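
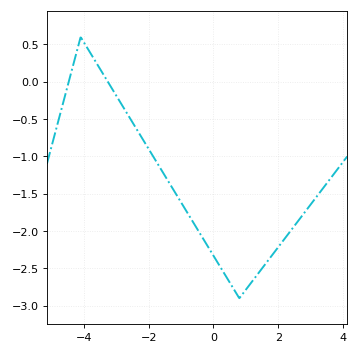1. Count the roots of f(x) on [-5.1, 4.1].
2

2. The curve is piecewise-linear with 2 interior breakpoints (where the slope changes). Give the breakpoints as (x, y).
(-4.1, 0.6); (0.8, -2.9)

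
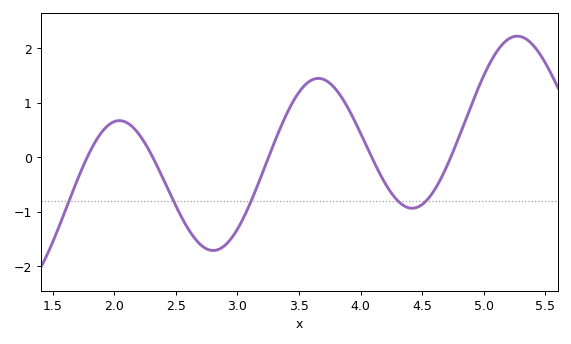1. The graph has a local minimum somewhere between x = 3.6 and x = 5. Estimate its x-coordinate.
4.42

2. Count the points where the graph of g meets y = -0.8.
5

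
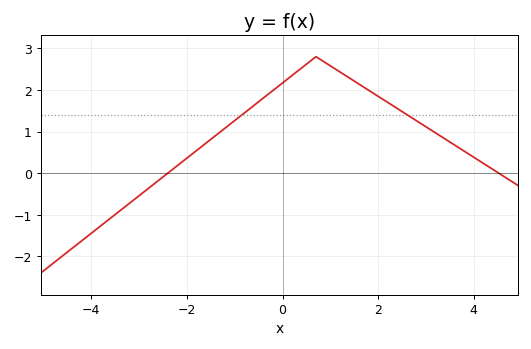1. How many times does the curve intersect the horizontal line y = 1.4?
2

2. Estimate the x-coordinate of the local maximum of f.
0.8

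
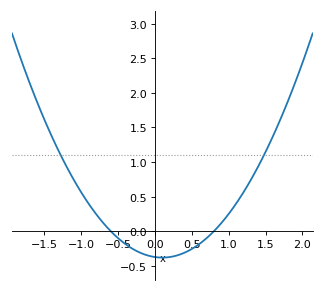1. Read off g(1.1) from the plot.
0.398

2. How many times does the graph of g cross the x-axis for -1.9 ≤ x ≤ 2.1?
2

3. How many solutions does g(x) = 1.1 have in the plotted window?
2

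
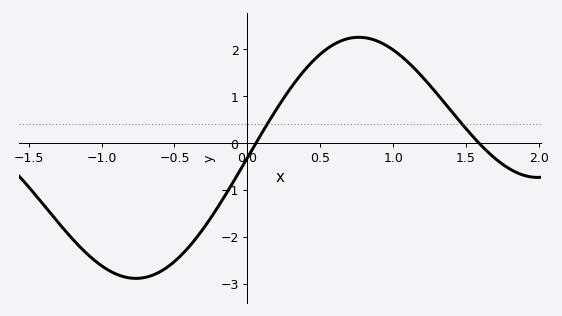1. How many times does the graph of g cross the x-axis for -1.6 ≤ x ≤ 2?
2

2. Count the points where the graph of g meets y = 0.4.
2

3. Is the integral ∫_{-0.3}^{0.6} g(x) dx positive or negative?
positive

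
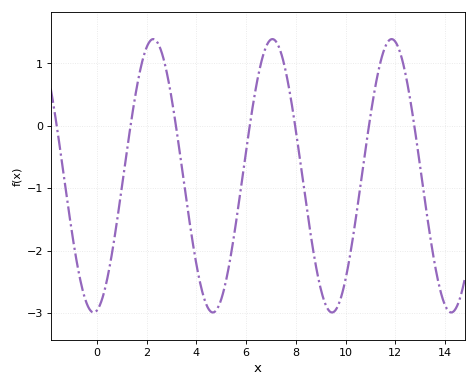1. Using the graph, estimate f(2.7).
1.04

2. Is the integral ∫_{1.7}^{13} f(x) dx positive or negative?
negative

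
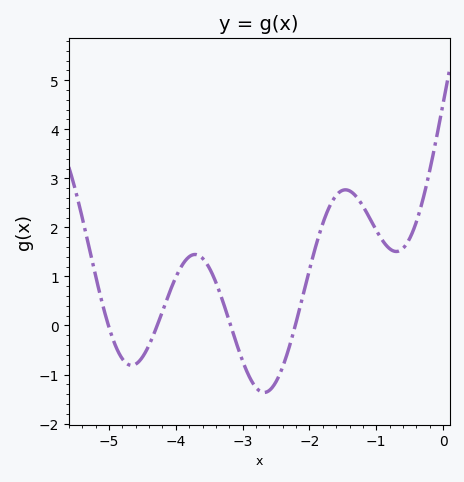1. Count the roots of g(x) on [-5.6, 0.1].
4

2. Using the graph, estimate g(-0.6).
1.6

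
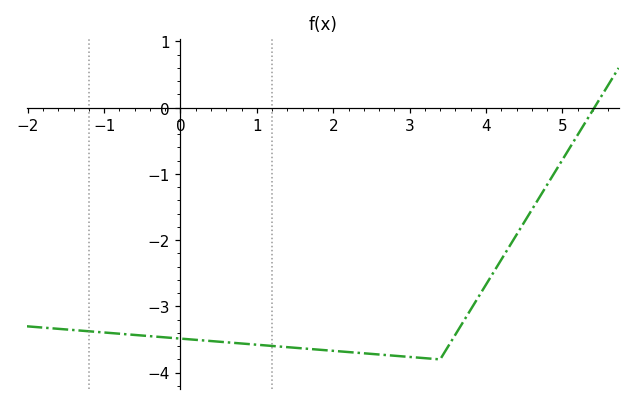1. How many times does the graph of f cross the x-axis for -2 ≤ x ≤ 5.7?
1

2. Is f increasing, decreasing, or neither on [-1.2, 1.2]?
decreasing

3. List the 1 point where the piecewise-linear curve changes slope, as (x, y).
(3.4, -3.8)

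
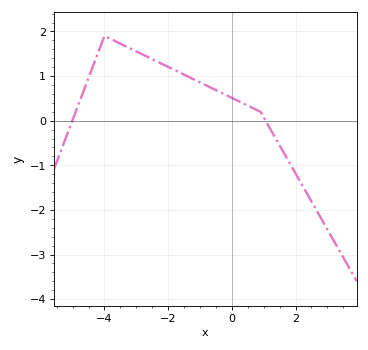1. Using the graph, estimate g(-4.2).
1.52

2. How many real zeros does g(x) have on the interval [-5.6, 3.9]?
2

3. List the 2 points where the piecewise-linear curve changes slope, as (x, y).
(-4, 1.9); (0.9, 0.2)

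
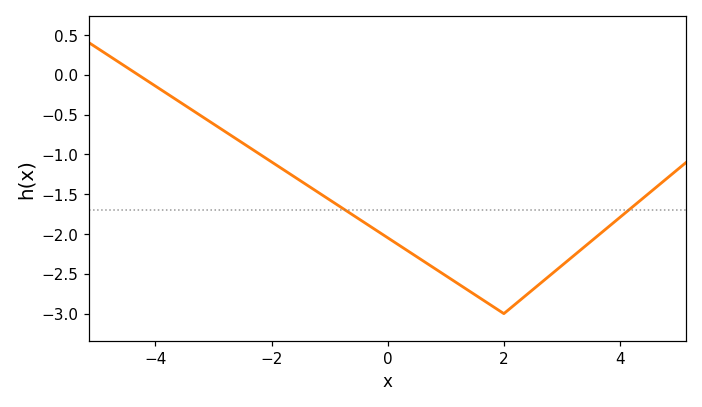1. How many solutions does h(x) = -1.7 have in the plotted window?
2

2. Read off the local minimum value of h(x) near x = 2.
-3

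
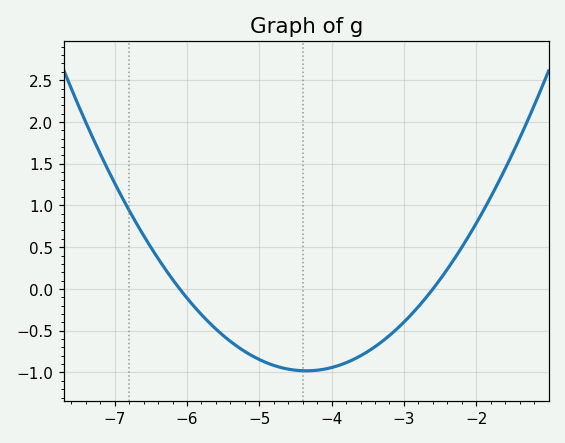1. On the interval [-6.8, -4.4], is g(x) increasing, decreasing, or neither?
decreasing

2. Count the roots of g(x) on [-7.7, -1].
2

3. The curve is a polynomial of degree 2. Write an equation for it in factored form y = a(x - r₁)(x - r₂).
y = 0.32(x + 6.1)(x + 2.6)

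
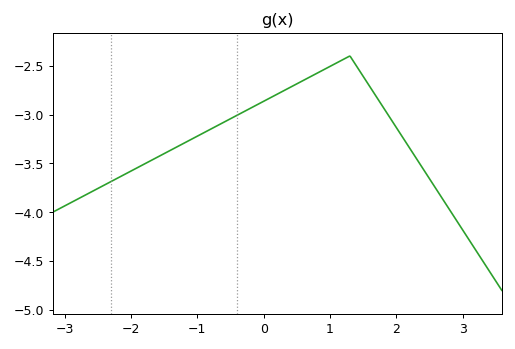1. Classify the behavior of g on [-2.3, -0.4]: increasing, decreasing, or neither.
increasing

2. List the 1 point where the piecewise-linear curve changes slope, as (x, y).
(1.3, -2.4)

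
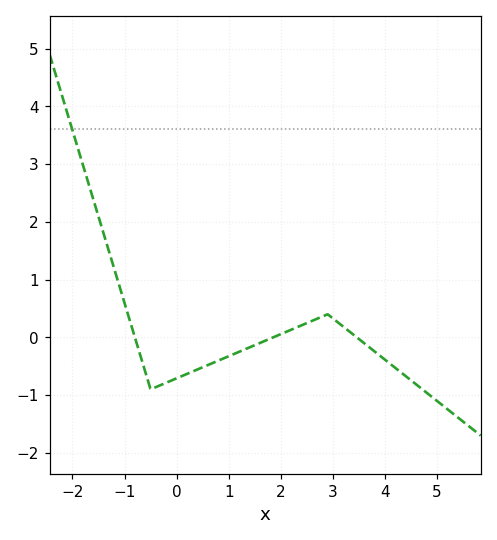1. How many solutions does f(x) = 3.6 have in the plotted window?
1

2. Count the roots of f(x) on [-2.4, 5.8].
3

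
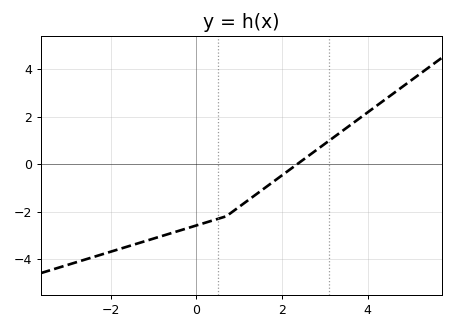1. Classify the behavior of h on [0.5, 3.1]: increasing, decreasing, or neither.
increasing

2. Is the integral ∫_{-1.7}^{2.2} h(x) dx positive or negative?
negative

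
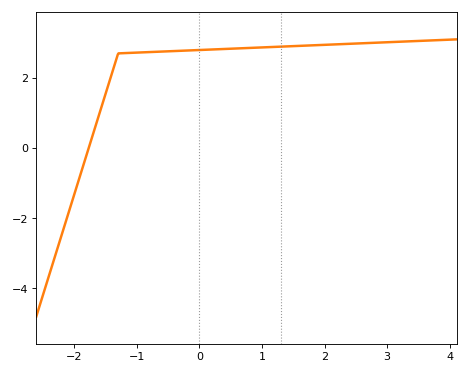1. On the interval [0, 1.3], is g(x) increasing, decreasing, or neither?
increasing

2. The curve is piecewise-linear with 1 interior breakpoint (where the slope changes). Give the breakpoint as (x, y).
(-1.3, 2.7)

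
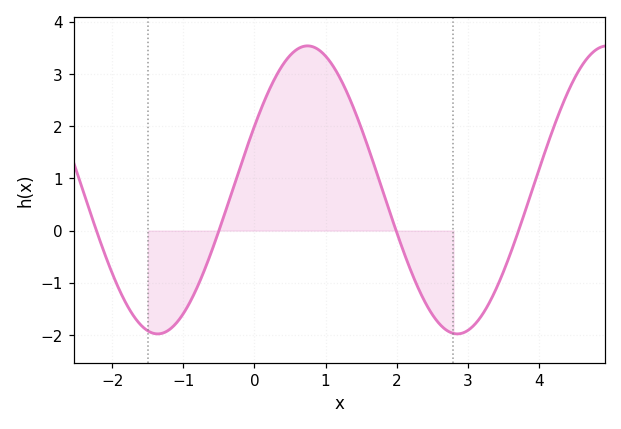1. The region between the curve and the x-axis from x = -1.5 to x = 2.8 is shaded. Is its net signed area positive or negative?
positive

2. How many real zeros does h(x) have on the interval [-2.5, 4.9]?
4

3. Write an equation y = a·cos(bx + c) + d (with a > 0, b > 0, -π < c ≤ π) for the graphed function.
y = 2.76cos(1.5x - 1.1) + 0.78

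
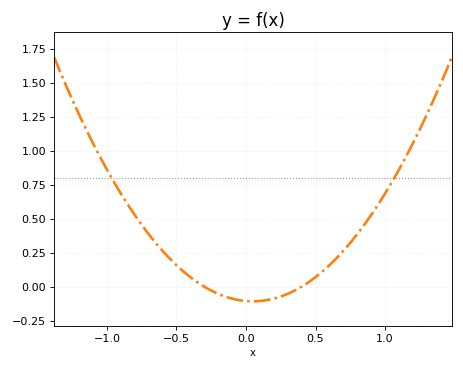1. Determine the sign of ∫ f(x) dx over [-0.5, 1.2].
positive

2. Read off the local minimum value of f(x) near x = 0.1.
-0.108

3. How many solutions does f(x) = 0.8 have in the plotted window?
2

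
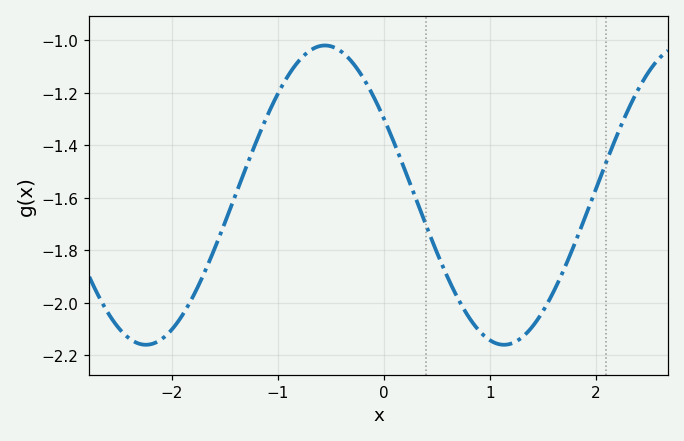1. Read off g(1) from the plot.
-2.14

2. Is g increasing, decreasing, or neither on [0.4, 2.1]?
neither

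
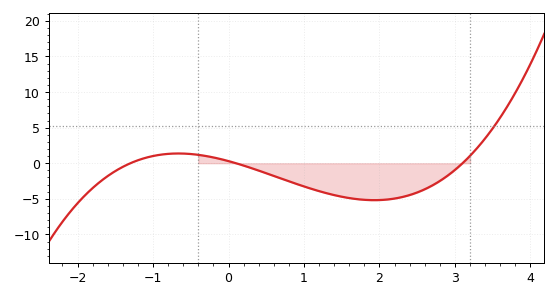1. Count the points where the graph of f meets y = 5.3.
1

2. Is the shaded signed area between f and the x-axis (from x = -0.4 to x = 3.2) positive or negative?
negative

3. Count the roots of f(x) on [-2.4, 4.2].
3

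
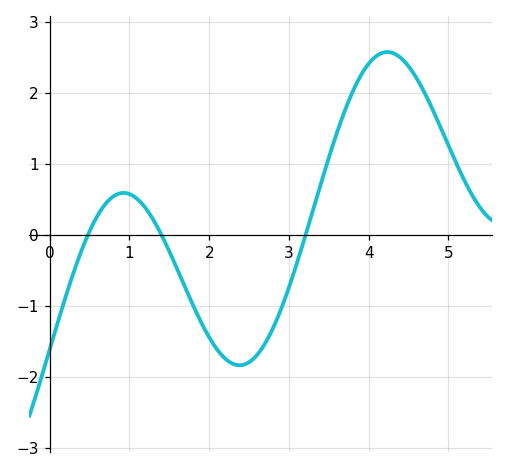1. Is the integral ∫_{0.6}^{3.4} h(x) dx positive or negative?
negative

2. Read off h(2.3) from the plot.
-1.8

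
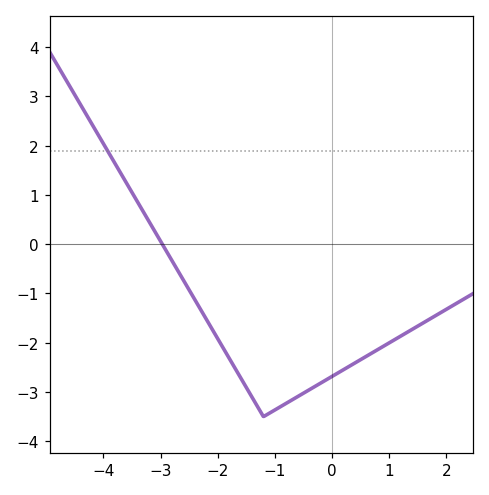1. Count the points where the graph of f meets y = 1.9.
1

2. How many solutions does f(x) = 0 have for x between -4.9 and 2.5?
1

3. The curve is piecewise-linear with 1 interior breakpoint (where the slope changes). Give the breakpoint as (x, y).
(-1.2, -3.5)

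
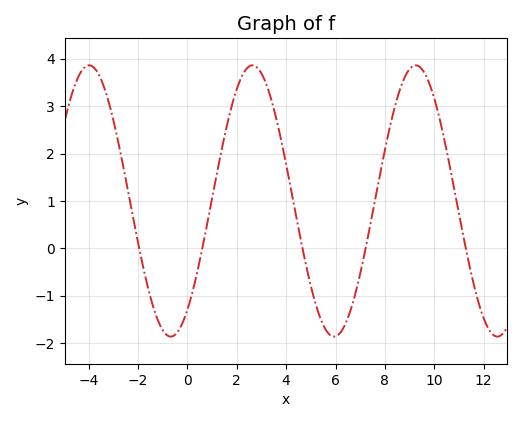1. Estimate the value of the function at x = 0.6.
-0.012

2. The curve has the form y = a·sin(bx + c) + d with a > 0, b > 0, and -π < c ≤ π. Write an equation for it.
y = 2.86sin(0.95x - 0.932) + 1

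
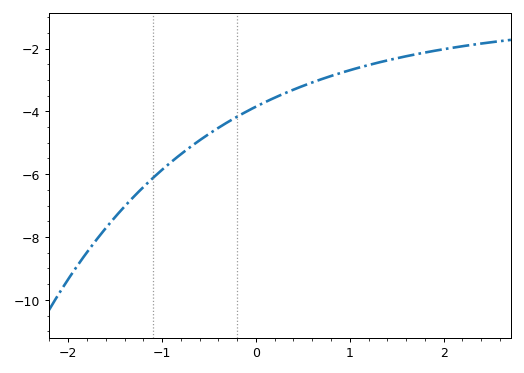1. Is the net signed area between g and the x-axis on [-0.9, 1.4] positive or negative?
negative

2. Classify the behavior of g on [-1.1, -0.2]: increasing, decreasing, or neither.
increasing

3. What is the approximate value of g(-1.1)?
-6.2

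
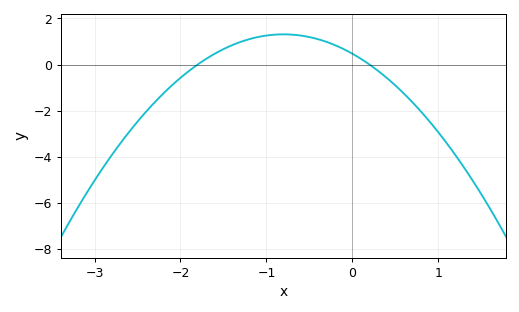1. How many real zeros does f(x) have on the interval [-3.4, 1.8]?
2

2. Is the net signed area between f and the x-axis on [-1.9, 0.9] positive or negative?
positive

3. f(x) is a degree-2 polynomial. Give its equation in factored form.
y = -1.31(x + 1.8)(x - 0.2)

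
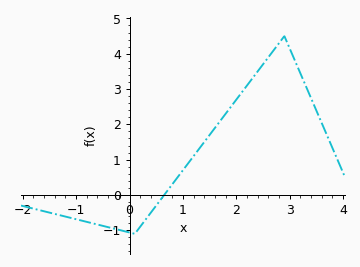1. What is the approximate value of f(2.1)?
2.9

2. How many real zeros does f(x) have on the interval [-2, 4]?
1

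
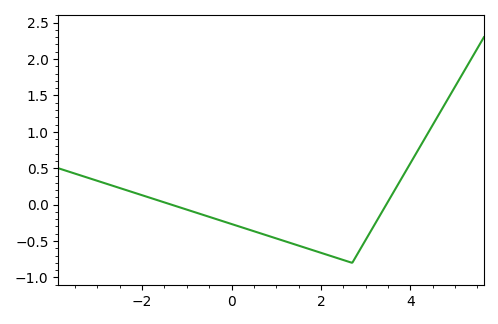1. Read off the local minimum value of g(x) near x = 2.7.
-0.8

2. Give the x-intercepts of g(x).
-1.4, 3.4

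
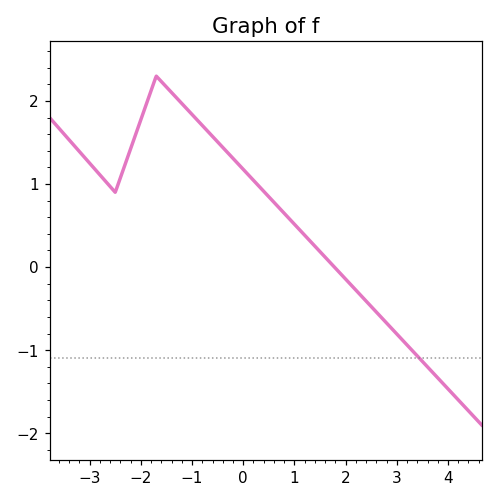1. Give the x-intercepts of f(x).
1.8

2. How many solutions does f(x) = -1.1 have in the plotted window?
1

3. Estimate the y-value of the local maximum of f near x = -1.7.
2.3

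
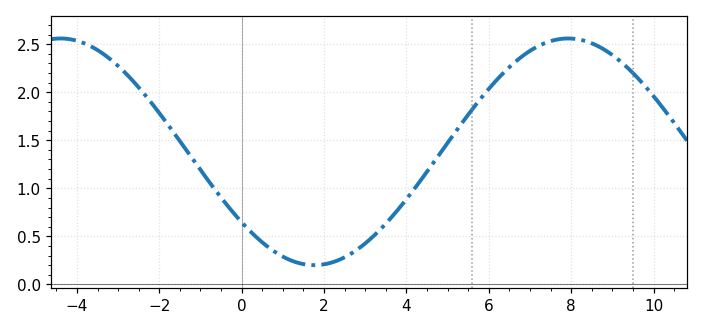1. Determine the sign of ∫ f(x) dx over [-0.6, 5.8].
positive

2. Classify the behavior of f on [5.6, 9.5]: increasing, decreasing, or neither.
neither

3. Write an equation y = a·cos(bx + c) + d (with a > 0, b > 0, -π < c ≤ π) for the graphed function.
y = 1.18cos(0.51x + 2.24) + 1.38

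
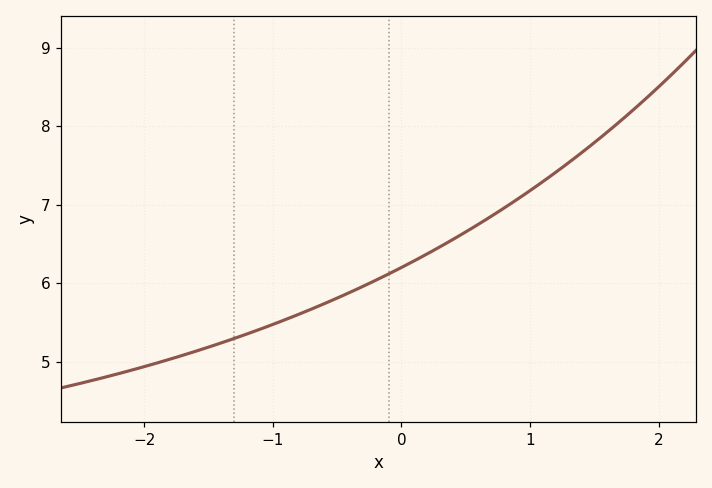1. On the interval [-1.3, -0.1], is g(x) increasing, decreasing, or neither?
increasing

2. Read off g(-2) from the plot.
4.9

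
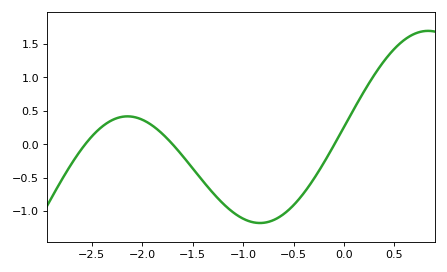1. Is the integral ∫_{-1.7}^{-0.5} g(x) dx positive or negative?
negative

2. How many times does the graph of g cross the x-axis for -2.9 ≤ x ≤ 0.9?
3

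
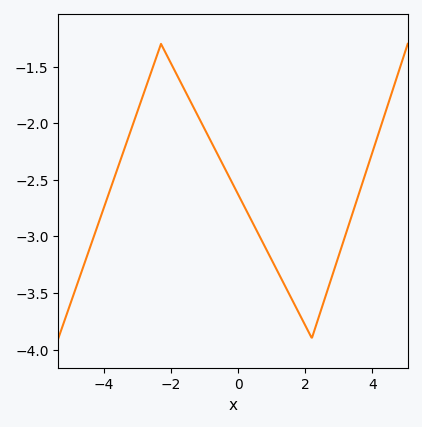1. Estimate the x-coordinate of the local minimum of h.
2.2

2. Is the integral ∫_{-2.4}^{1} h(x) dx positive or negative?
negative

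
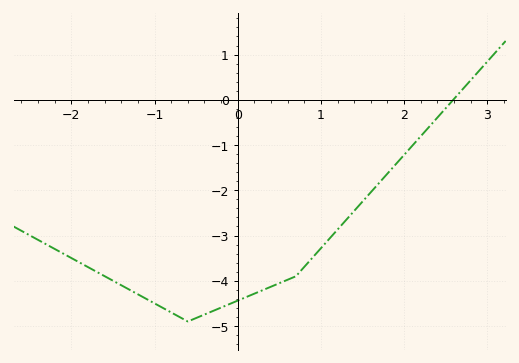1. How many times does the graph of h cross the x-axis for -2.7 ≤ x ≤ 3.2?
1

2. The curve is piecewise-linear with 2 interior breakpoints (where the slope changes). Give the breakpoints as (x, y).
(-0.6, -4.9); (0.7, -3.9)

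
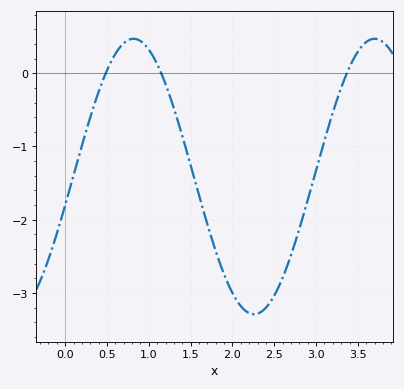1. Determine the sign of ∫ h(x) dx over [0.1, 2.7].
negative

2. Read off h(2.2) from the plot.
-3.27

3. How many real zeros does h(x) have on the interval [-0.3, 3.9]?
3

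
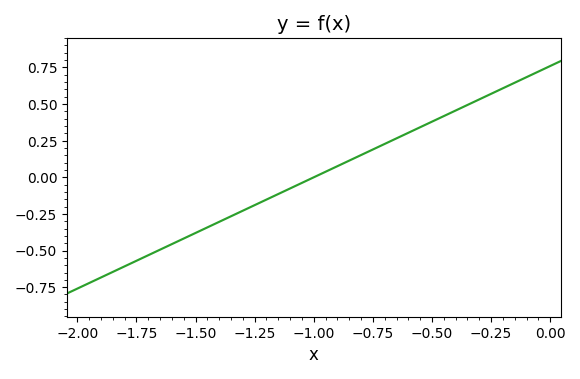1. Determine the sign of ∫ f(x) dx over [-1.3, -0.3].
positive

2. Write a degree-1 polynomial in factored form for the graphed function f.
y = 0.76(x + 1)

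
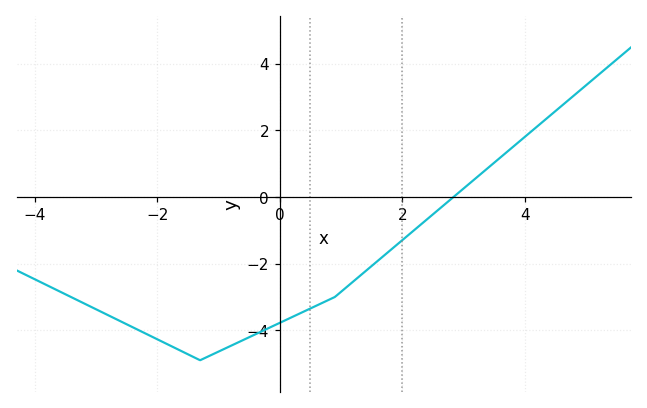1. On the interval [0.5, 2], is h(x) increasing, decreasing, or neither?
increasing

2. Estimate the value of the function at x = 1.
-2.84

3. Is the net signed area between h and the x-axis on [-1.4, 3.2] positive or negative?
negative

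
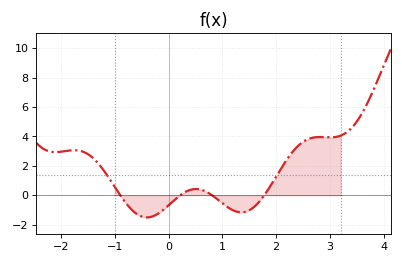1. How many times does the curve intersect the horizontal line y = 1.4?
2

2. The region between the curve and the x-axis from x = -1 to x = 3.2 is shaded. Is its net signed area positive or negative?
positive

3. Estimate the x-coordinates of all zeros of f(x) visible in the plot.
-0.9, 0.2, 0.8, 1.8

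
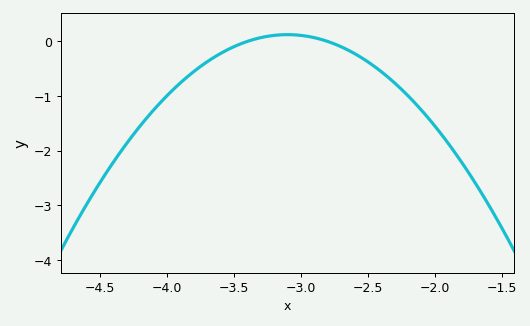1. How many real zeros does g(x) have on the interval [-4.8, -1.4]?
2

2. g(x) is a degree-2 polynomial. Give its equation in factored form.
y = -1.38(x + 3.4)(x + 2.8)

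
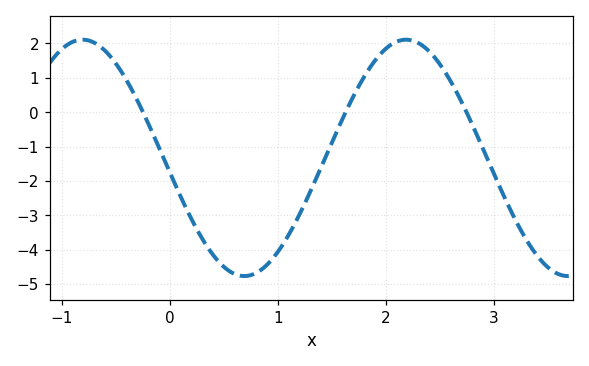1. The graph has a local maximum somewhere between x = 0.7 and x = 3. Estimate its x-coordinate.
2.2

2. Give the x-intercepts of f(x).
-0.2, 1.6, 2.7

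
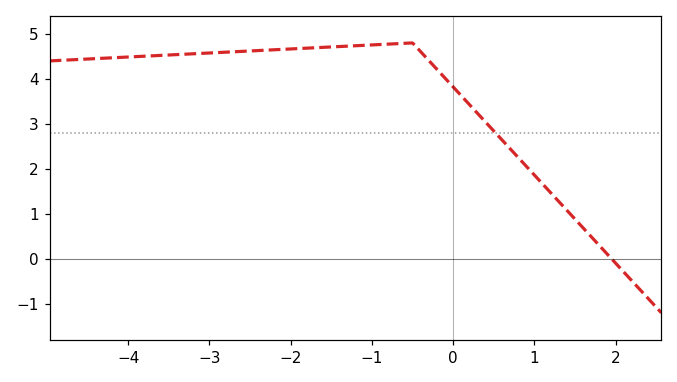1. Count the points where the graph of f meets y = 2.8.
1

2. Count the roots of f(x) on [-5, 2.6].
1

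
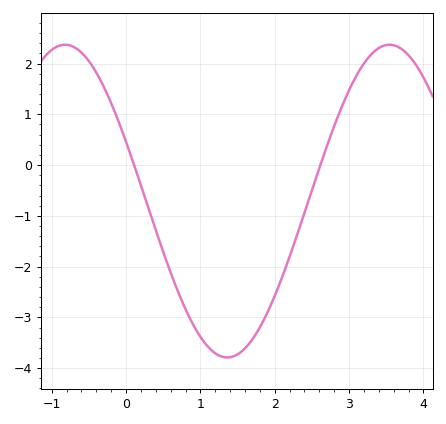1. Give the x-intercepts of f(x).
0.1, 2.6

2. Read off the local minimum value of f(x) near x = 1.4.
-3.8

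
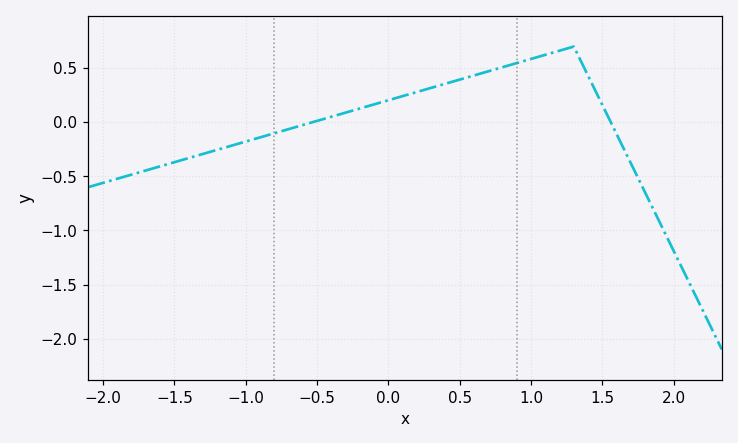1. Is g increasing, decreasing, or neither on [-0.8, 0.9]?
increasing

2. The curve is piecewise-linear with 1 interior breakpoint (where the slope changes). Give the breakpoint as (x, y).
(1.3, 0.7)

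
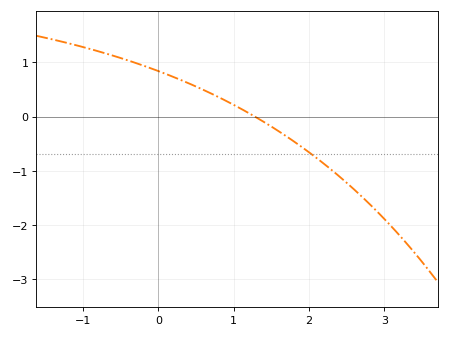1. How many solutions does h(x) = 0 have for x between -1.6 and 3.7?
1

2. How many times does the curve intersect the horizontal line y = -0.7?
1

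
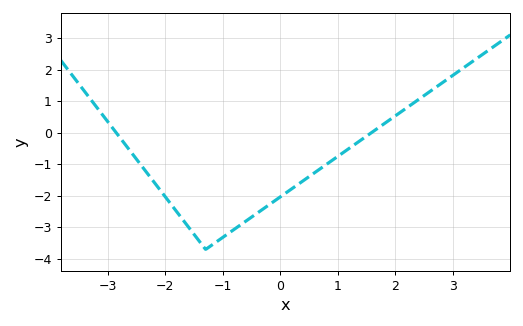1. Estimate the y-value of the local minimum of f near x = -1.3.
-3.7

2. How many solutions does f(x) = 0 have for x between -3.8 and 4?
2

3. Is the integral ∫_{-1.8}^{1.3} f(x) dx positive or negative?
negative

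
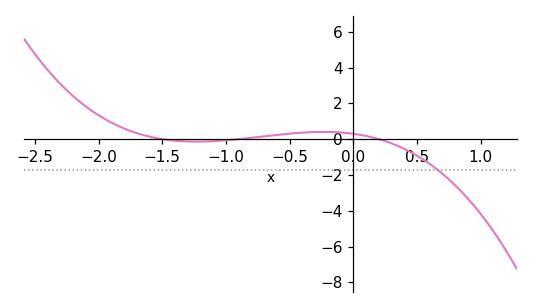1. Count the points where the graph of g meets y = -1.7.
1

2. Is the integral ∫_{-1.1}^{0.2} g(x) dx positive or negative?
positive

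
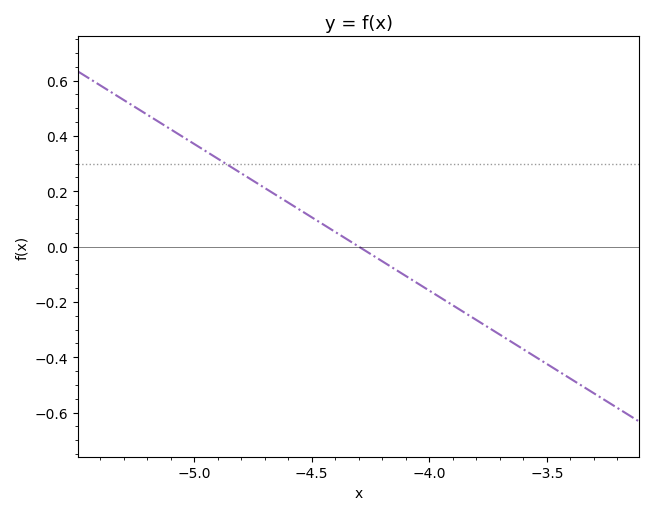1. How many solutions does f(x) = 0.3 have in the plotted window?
1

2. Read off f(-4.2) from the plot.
-0.06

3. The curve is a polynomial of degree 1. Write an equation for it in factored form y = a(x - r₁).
y = -0.53(x + 4.3)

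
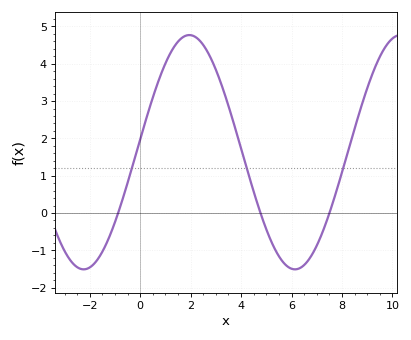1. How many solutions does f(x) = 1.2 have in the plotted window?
3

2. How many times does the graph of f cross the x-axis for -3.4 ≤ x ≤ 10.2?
3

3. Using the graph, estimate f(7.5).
0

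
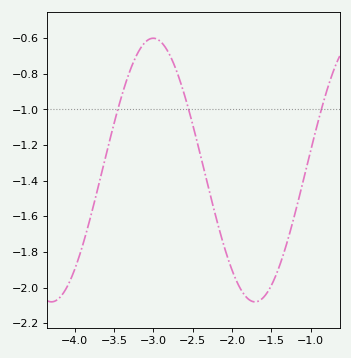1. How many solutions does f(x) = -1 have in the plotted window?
3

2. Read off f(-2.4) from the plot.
-1.26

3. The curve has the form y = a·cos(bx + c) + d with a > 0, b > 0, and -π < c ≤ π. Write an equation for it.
y = 0.74cos(2.43x + 1.01) - 1.34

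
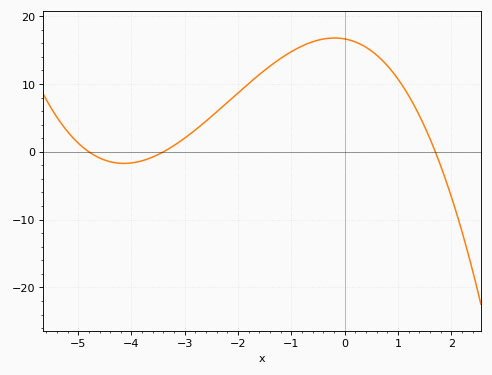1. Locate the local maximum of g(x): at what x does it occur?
-0.2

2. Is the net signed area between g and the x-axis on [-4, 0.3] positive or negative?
positive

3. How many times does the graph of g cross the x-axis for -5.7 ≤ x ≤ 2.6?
3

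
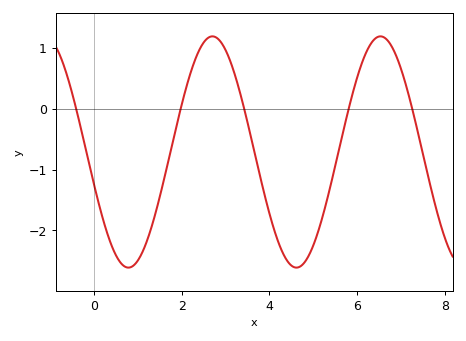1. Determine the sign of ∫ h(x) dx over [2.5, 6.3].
negative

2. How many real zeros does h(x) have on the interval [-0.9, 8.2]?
5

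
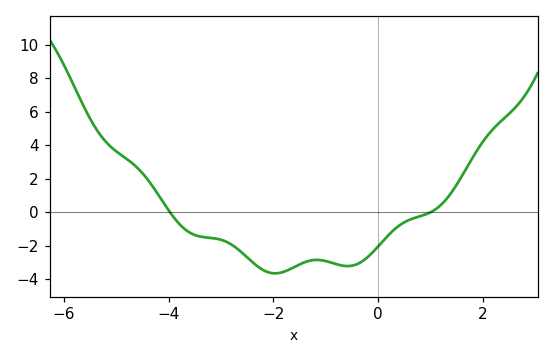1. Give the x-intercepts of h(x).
-4, 1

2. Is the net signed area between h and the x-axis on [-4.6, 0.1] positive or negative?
negative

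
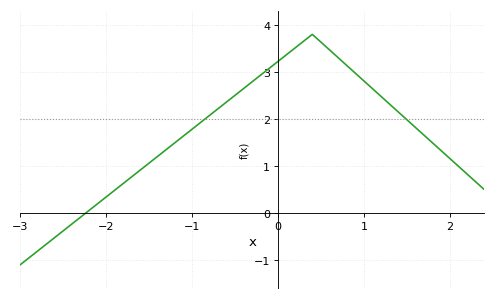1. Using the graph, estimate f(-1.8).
0.632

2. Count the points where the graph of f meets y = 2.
2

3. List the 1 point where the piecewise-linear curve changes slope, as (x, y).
(0.4, 3.8)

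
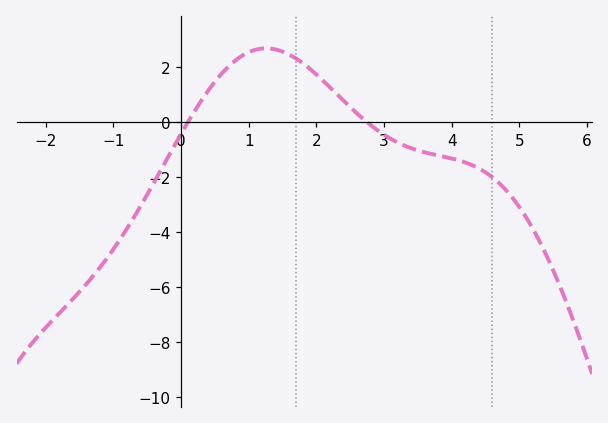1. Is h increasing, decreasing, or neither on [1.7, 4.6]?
decreasing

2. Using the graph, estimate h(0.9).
2.4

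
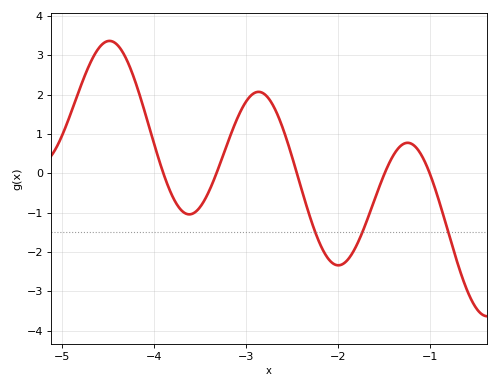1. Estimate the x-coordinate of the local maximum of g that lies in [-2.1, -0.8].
-1.2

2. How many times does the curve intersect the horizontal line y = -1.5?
3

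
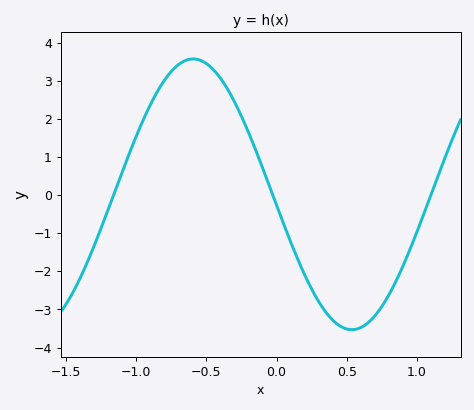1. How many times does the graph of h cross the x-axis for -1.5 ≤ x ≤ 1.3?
3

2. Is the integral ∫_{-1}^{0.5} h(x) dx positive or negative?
positive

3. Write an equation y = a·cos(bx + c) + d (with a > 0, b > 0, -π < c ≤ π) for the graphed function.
y = 3.55cos(2.78x + 1.65) + 0.02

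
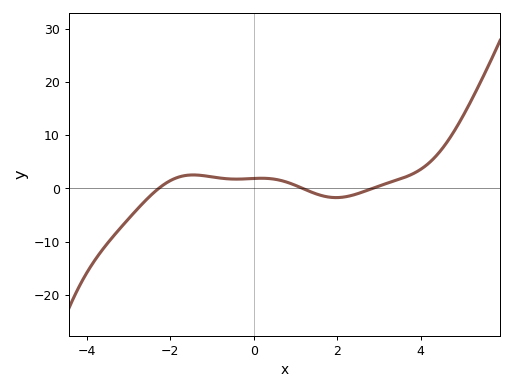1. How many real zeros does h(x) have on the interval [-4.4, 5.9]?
3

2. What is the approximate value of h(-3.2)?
-7.47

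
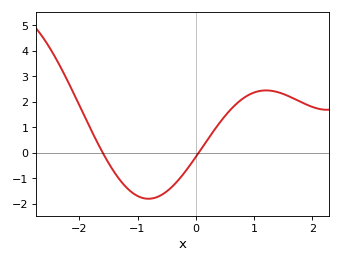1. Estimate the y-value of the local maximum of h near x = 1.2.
2.45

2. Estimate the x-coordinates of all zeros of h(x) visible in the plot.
-1.6, 0.048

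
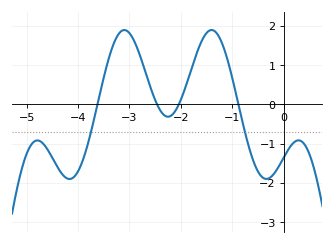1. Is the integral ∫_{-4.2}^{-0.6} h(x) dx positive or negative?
positive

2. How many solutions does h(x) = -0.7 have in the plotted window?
2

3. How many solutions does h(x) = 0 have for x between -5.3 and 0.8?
4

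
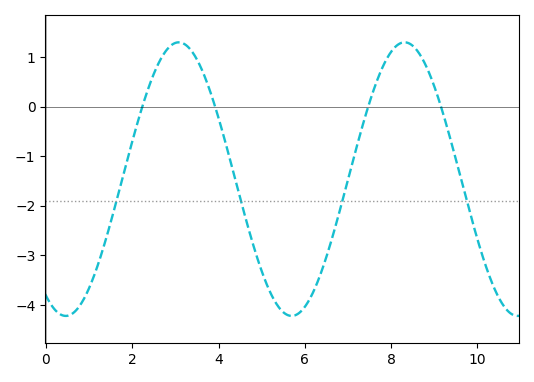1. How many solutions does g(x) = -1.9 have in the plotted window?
4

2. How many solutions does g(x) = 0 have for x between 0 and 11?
4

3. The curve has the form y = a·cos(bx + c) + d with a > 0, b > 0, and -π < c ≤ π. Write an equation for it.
y = 2.76cos(1.2x + 2.59) - 1.46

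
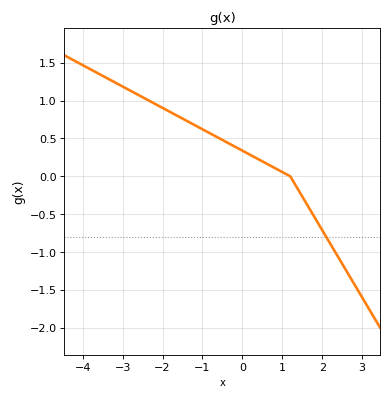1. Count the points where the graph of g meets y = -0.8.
1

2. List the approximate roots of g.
1.2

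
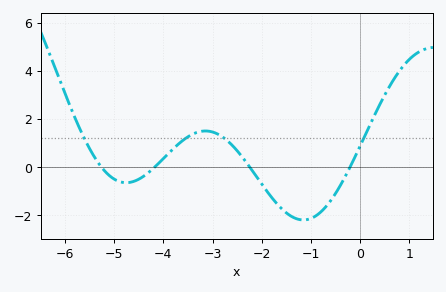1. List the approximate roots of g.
-5.26, -4.17, -2.24, -0.206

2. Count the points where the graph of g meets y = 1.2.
4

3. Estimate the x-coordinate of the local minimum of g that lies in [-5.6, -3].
-4.76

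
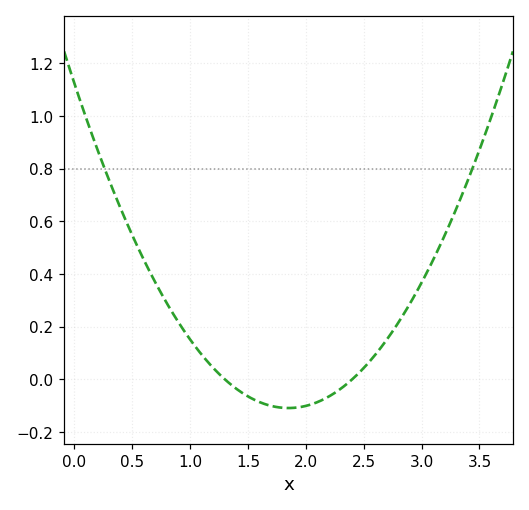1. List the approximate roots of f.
1.3, 2.4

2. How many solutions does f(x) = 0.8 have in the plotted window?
2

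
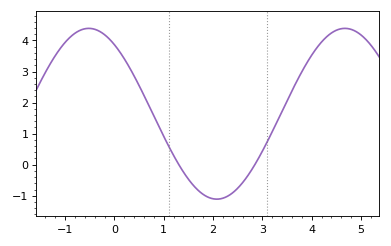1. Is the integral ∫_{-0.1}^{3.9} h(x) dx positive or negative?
positive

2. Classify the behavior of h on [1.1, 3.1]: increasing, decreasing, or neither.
neither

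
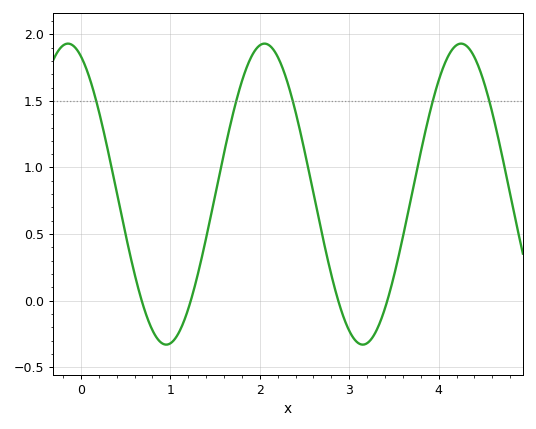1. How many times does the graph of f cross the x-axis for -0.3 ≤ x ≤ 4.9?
4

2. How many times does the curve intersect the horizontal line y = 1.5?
5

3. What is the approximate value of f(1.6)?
1.1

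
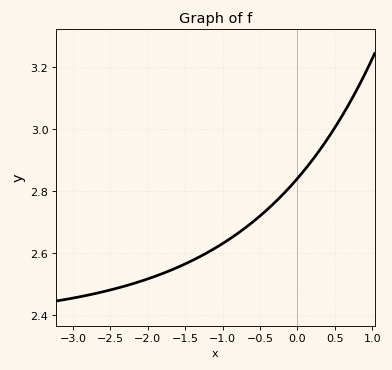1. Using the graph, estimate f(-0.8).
2.66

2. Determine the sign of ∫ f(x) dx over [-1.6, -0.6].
positive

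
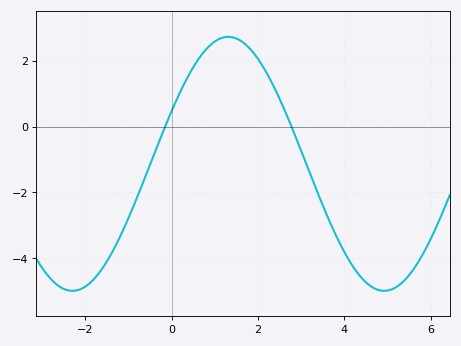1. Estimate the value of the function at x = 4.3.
-4.44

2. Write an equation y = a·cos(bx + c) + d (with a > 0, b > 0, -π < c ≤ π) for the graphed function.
y = 3.86cos(0.87x - 1.14) - 1.13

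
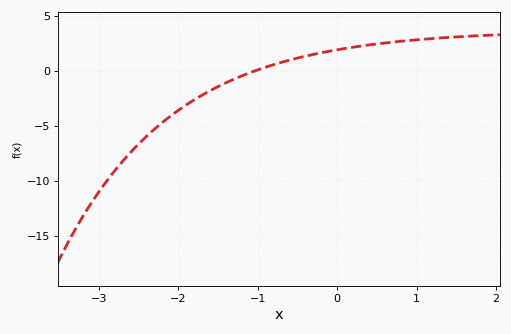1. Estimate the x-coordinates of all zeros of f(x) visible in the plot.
-1.04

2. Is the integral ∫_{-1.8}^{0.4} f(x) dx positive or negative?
positive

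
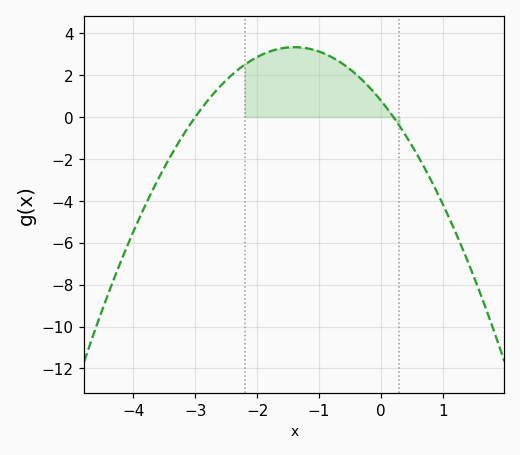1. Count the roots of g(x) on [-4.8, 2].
2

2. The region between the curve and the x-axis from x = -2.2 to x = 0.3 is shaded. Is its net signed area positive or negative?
positive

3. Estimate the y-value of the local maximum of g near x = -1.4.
3.4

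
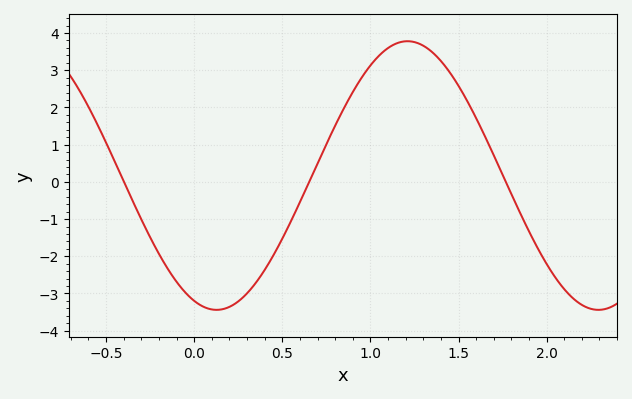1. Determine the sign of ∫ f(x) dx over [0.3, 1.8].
positive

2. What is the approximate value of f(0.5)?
-1.53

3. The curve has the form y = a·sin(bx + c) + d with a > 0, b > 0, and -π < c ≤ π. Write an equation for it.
y = 3.61sin(2.9x - 1.94) + 0.17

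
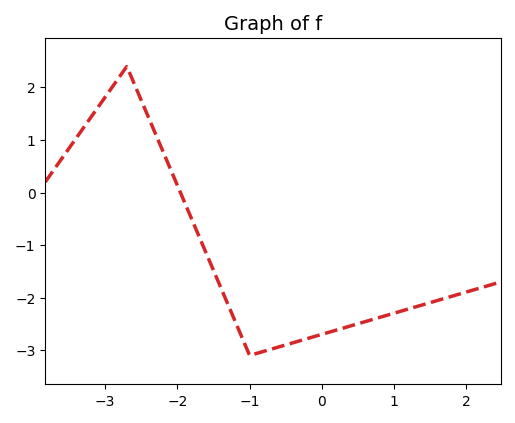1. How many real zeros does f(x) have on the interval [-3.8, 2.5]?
1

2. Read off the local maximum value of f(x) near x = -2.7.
2.4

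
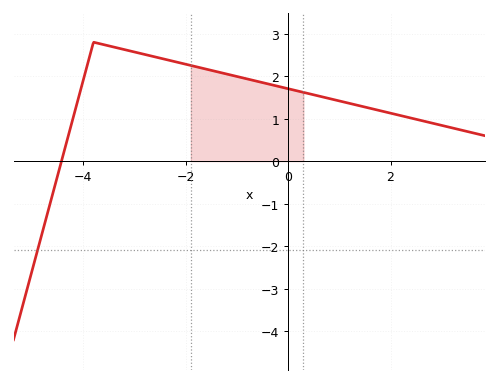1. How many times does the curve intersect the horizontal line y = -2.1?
1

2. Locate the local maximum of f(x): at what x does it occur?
-3.8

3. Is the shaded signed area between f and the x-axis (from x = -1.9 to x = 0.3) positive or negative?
positive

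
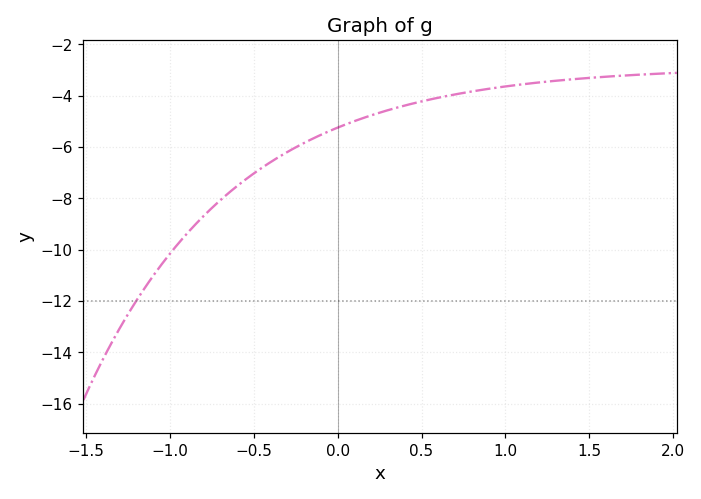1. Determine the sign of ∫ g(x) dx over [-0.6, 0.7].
negative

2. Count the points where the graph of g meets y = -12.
1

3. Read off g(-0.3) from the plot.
-6.2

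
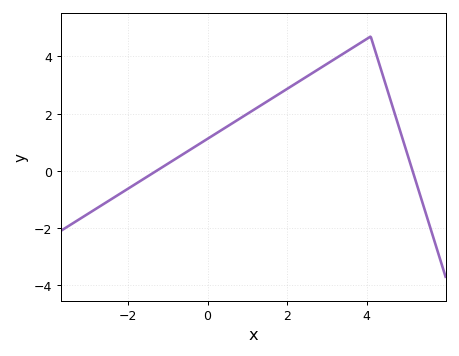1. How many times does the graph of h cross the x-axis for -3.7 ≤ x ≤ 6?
2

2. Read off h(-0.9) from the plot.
0.4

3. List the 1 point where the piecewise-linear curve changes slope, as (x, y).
(4.1, 4.7)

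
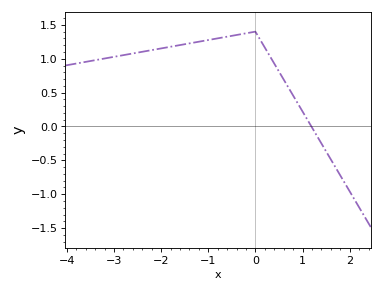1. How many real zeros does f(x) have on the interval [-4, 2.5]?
1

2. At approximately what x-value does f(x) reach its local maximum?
0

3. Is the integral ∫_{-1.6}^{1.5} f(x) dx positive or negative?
positive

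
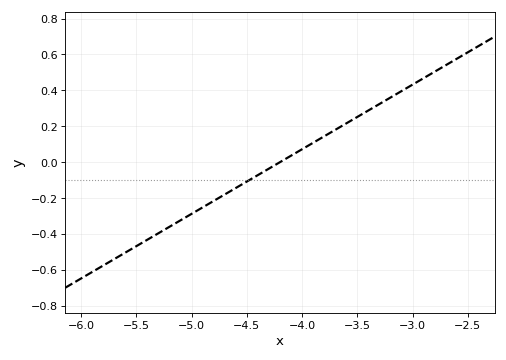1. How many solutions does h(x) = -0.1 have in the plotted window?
1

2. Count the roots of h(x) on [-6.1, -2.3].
1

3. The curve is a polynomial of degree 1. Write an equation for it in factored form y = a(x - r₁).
y = 0.36(x + 4.2)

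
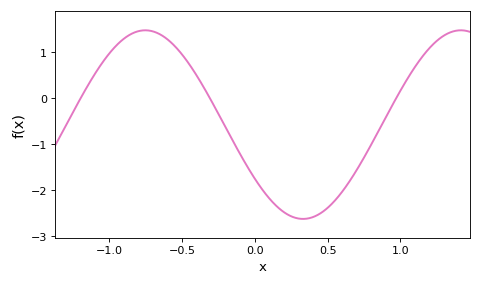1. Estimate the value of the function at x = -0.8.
1.46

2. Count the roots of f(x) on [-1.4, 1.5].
3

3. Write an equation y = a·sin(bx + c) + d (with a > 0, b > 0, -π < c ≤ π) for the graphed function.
y = 2.05sin(2.9x - 2.53) - 0.57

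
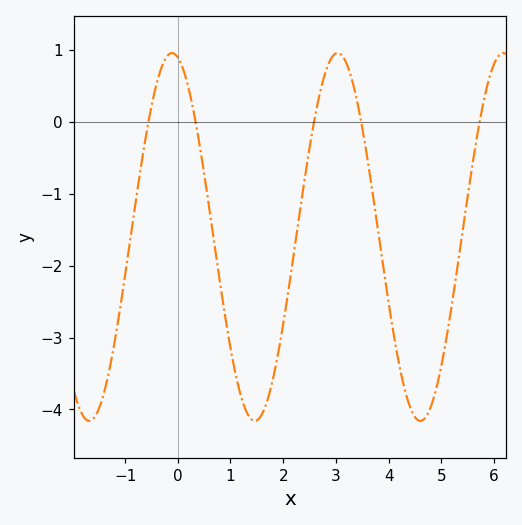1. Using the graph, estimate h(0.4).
-0.3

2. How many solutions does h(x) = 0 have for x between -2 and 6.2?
5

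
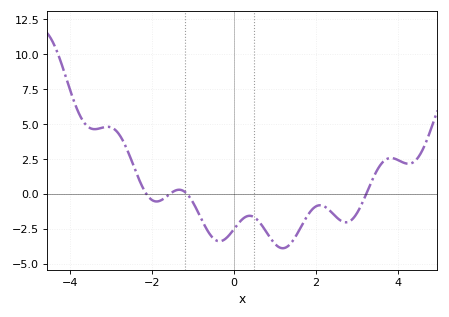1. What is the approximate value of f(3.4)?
1.14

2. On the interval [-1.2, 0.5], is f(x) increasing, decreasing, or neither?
neither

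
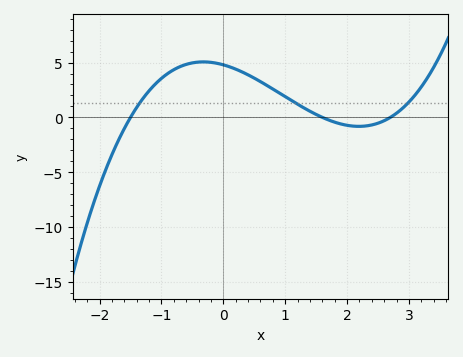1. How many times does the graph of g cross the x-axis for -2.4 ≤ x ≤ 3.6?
3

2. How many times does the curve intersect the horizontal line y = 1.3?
3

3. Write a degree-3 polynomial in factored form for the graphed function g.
y = 0.74(x + 1.5)(x - 1.6)(x - 2.7)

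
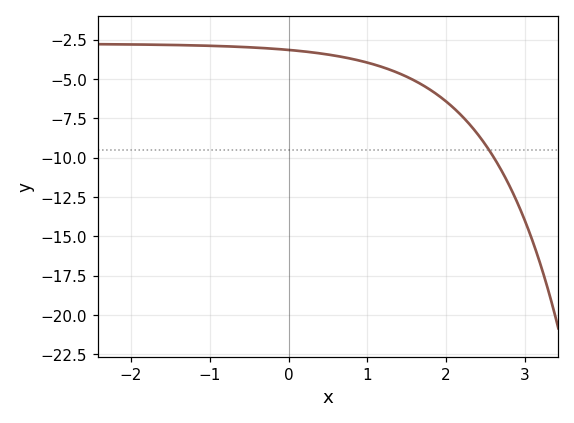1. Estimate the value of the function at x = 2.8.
-11.7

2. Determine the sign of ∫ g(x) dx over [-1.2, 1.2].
negative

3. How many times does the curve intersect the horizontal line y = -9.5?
1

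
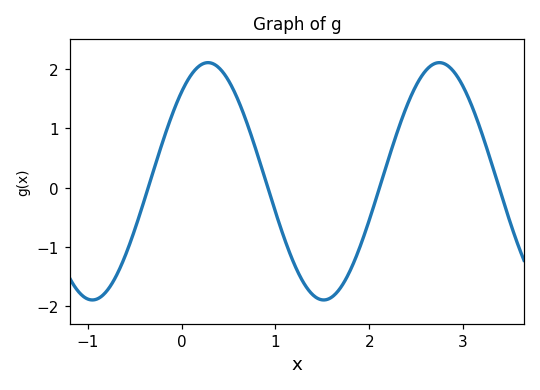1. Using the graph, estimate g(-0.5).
-0.712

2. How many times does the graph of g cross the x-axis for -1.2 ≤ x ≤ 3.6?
4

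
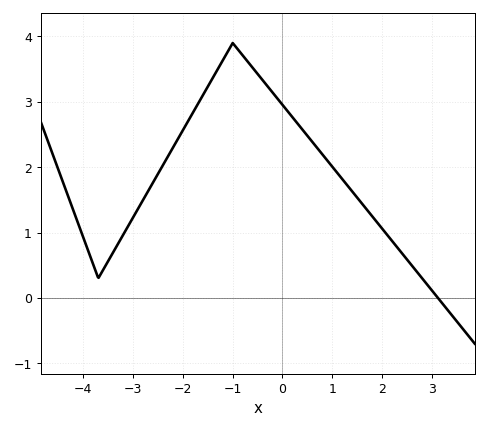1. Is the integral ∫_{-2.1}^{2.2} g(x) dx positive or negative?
positive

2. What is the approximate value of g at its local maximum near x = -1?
3.9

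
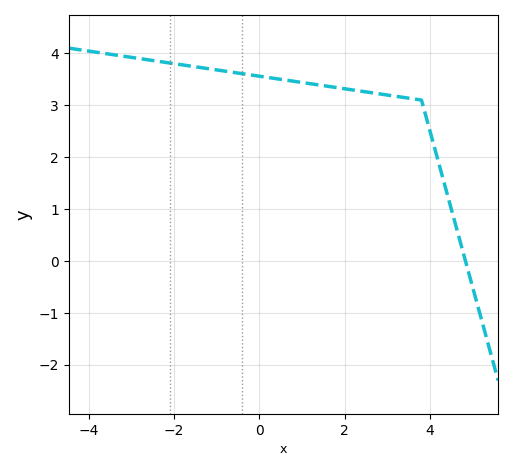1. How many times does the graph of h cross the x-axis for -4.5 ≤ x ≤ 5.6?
1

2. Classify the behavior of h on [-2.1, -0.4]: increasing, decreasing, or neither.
decreasing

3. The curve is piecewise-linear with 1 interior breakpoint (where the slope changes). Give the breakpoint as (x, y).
(3.8, 3.1)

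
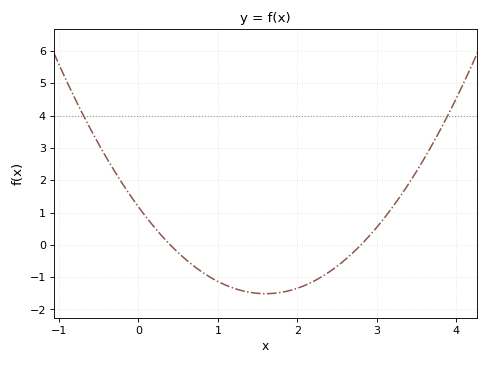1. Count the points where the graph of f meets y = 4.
2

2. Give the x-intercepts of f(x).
0.4, 2.8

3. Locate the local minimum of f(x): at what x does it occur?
1.6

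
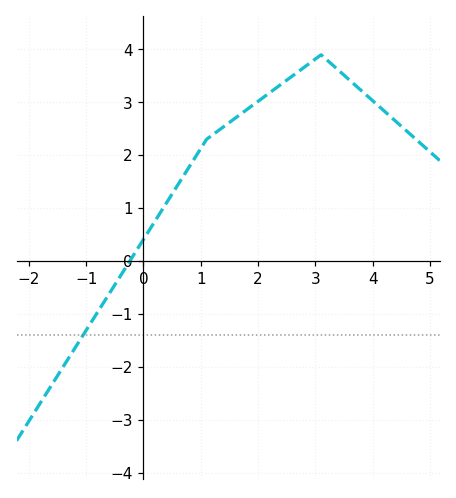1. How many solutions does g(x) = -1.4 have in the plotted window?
1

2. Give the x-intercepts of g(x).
-0.237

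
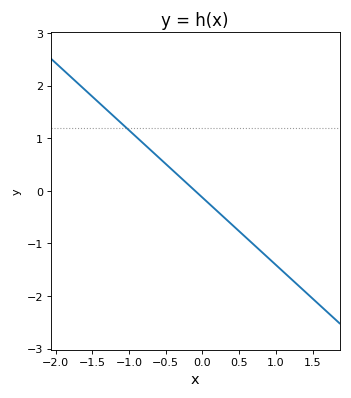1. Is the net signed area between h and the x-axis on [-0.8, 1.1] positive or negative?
negative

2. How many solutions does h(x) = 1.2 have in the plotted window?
1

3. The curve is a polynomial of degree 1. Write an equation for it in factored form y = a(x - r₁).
y = -1.28(x + 0.1)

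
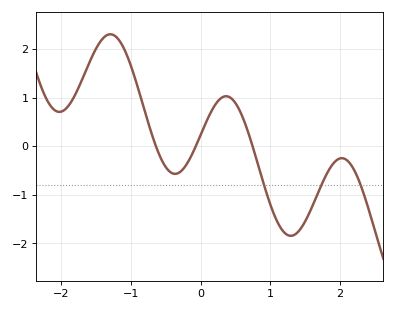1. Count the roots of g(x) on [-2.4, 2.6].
3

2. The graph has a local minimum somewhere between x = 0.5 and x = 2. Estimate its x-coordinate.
1.29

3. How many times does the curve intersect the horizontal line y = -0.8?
3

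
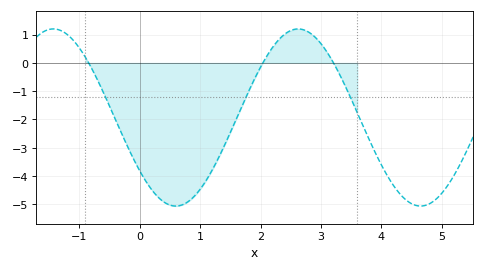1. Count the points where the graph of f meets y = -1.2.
3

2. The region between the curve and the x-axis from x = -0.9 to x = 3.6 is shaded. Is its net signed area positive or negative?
negative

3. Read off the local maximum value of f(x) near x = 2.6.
1.2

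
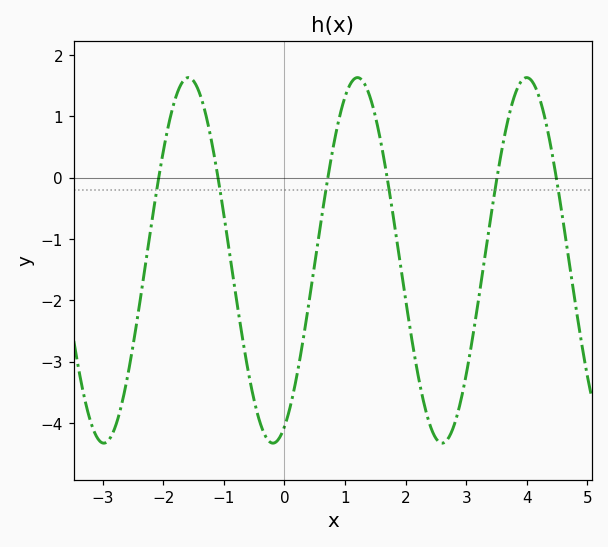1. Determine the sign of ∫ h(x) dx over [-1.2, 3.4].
negative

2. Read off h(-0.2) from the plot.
-4.3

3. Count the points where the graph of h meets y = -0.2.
6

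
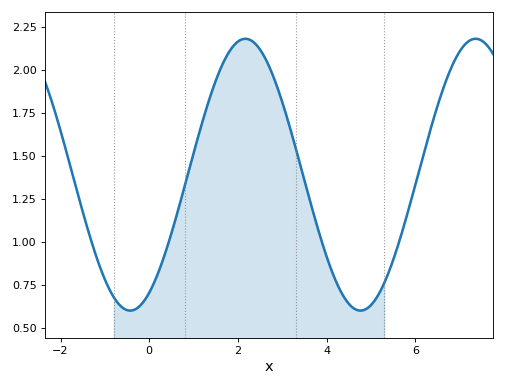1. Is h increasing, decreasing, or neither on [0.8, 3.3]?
neither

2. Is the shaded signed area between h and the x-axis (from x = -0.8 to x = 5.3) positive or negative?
positive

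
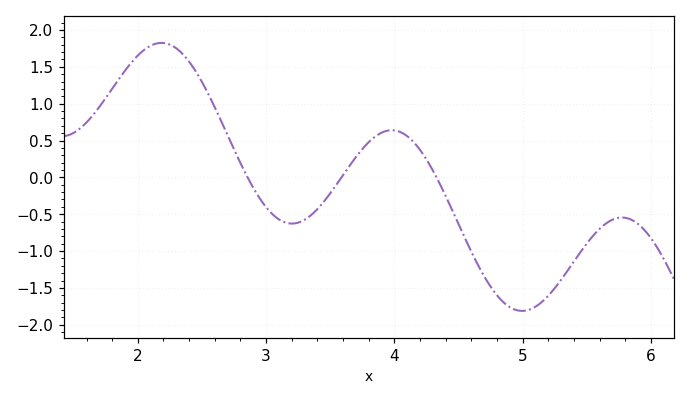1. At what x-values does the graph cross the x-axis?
2.86, 3.59, 4.33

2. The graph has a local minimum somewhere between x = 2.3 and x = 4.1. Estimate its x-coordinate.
3.2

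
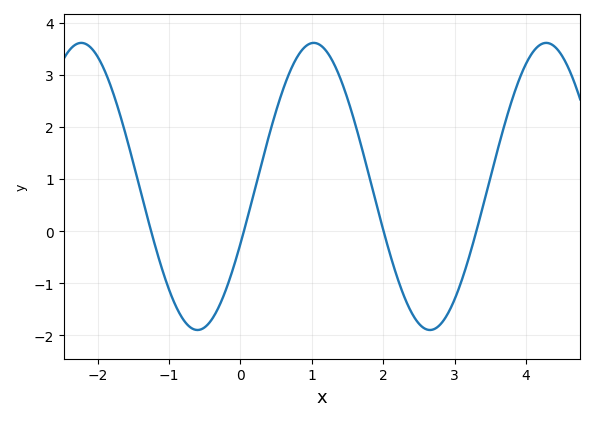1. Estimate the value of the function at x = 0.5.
2.3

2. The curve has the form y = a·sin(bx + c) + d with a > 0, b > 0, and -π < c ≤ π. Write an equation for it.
y = 2.76sin(1.9x - 0.41) + 0.86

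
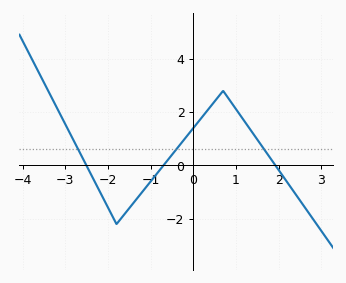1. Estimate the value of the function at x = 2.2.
-0.622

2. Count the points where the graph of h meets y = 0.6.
3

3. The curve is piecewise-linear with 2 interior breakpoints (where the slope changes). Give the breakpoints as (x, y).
(-1.8, -2.2); (0.7, 2.8)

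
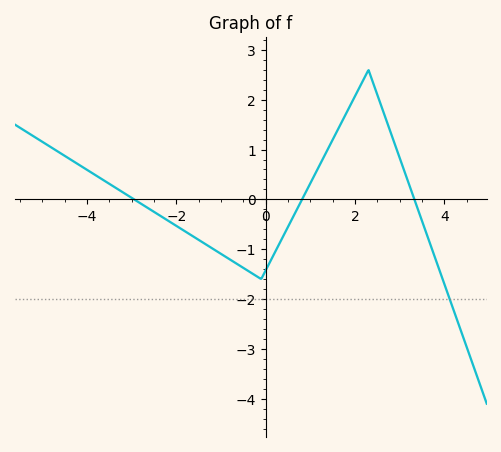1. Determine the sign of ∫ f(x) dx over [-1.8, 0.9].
negative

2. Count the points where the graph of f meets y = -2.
1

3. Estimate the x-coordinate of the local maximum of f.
2.4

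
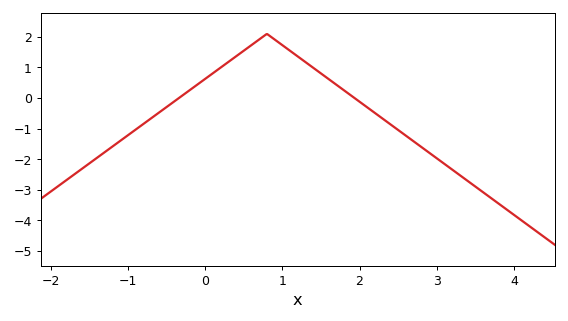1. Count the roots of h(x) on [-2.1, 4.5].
2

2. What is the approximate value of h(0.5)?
1.5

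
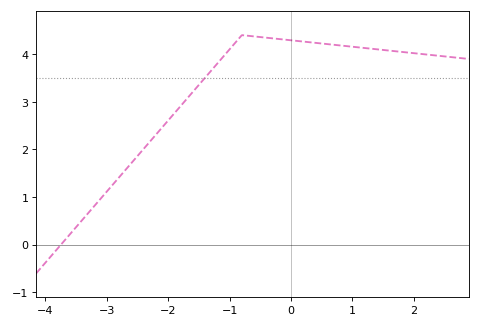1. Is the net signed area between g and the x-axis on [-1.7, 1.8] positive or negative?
positive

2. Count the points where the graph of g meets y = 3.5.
1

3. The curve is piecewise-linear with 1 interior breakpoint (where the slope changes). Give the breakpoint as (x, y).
(-0.8, 4.4)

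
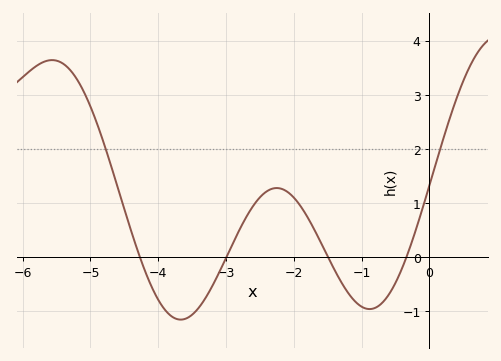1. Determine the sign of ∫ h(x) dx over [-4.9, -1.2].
positive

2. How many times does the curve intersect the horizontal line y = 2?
2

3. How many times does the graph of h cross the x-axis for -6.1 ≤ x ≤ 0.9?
4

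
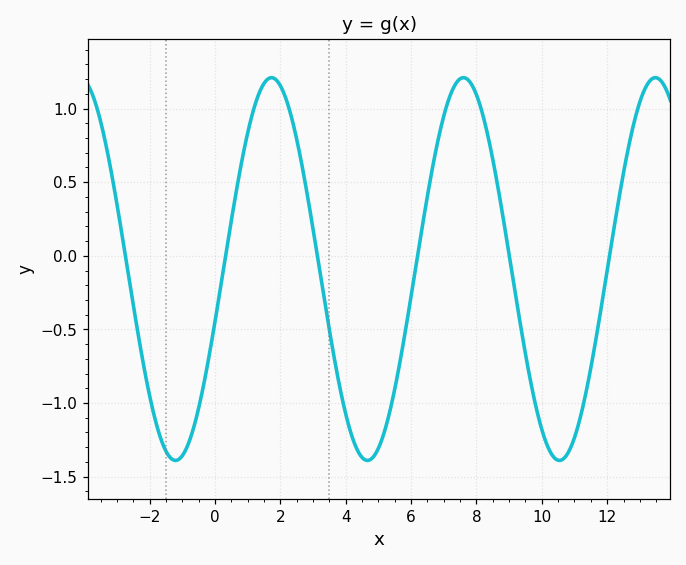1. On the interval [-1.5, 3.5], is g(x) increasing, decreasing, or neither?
neither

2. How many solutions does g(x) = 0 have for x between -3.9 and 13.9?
6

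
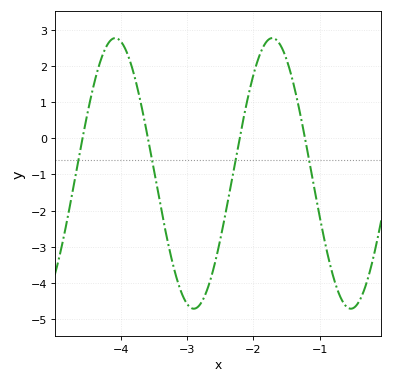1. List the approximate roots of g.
-4.6, -3.6, -2.2, -1.2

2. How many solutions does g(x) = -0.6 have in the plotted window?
4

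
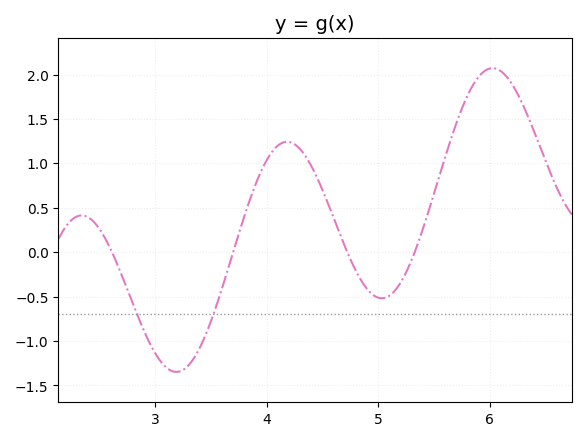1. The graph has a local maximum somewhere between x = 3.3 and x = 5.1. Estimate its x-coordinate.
4.2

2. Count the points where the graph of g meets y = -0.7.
2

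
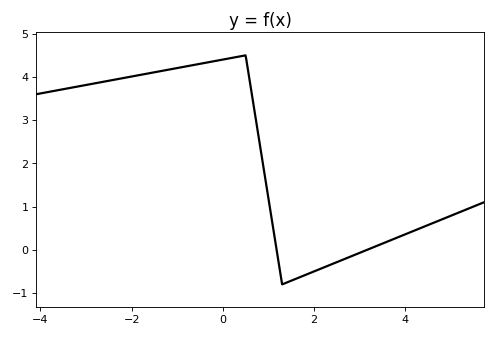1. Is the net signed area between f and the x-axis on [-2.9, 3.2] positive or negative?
positive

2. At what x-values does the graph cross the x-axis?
1.2, 3.2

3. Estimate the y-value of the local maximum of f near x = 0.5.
4.5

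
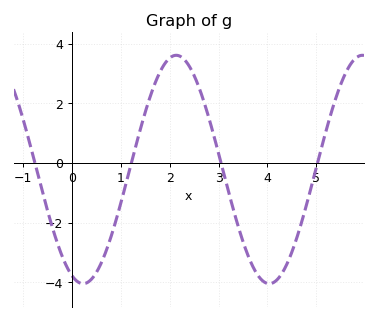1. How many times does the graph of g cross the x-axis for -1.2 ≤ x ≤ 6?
4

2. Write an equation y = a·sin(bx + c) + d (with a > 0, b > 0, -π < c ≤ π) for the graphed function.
y = 3.83sin(1.65x - 1.95) - 0.22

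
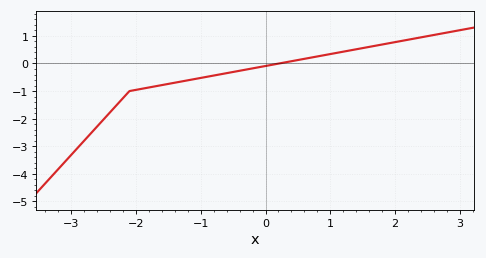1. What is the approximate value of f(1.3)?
0.5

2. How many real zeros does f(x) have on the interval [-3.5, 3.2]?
1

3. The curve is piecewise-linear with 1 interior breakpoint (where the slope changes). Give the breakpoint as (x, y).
(-2.1, -1)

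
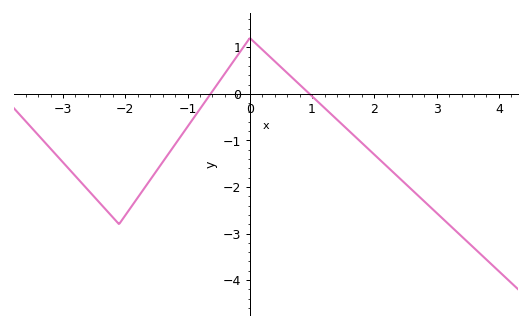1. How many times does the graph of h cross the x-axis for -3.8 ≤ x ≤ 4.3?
2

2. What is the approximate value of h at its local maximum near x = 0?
1.2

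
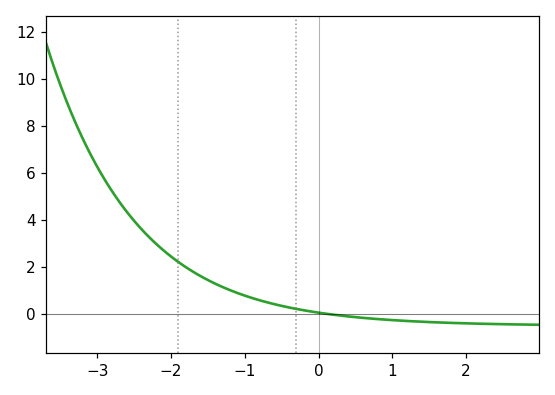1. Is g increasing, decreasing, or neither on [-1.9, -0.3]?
decreasing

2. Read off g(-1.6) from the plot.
1.6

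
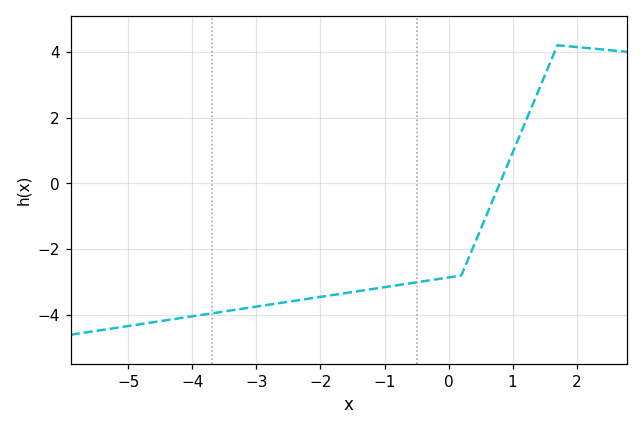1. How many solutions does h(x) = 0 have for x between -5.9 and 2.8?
1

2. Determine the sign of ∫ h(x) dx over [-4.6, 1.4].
negative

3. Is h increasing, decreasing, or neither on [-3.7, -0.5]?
increasing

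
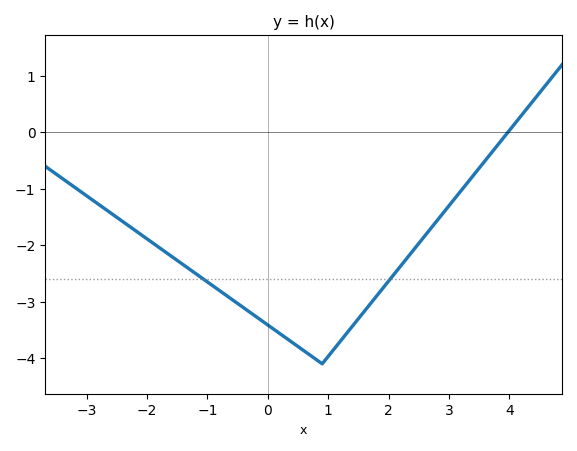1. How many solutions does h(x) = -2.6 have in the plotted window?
2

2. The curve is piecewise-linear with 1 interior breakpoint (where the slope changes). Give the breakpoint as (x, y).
(0.9, -4.1)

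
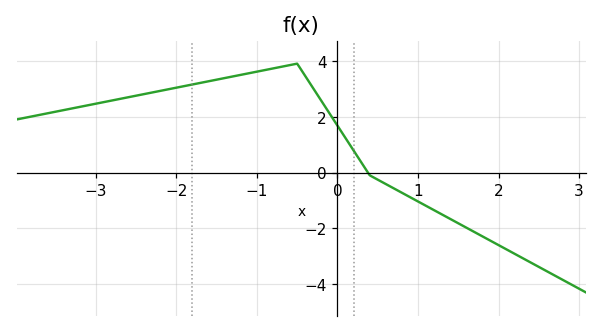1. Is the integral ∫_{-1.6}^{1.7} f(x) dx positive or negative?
positive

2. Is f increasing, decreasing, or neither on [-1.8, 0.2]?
neither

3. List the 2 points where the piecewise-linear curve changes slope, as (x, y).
(-0.5, 3.9); (0.4, -0.1)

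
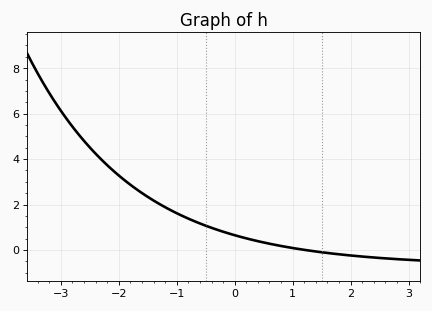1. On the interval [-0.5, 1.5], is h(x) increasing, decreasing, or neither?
decreasing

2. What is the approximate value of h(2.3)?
-0.4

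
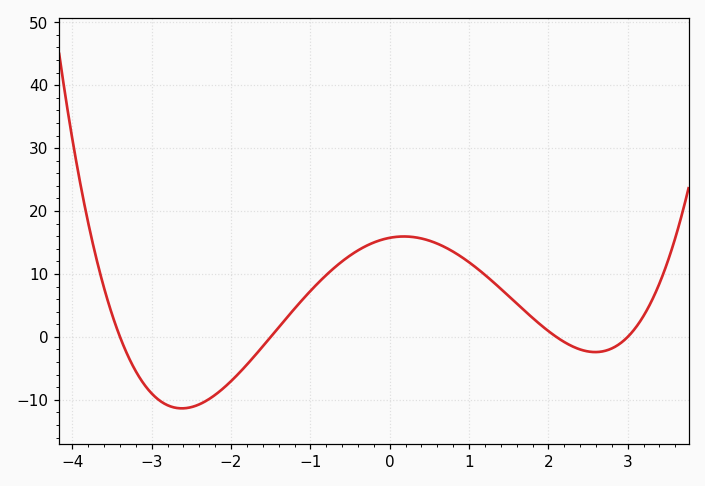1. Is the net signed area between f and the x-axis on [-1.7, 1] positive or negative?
positive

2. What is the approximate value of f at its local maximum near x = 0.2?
16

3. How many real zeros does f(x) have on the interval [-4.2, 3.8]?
4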